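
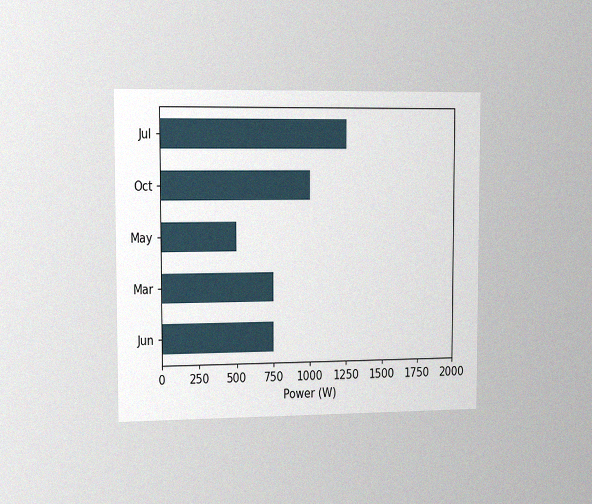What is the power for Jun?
750W

The chart is viewed slightly from the left, with some photo noise. Reading along the chart's x-axis, the Jun bar reaches 750W.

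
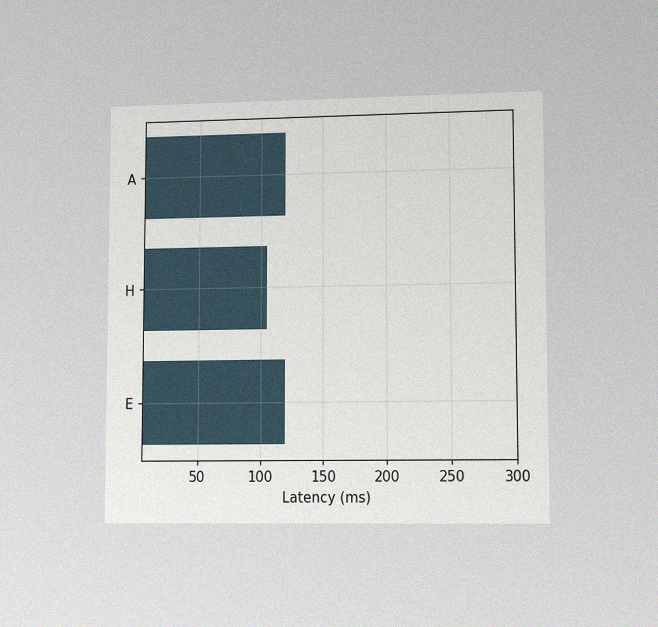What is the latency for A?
The chart is viewed at a slight angle, with some photo noise. Reading along the chart's x-axis, the A bar reaches 120ms.

120ms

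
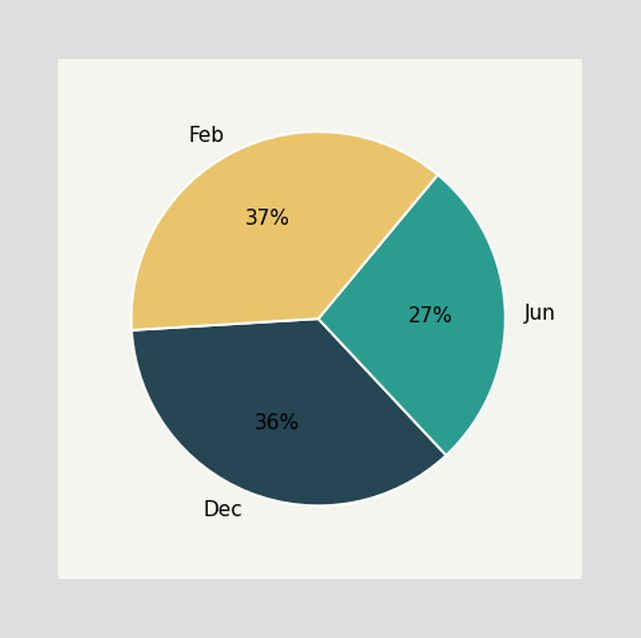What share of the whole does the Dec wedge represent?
36%

The Dec slice takes up 36% of the pie.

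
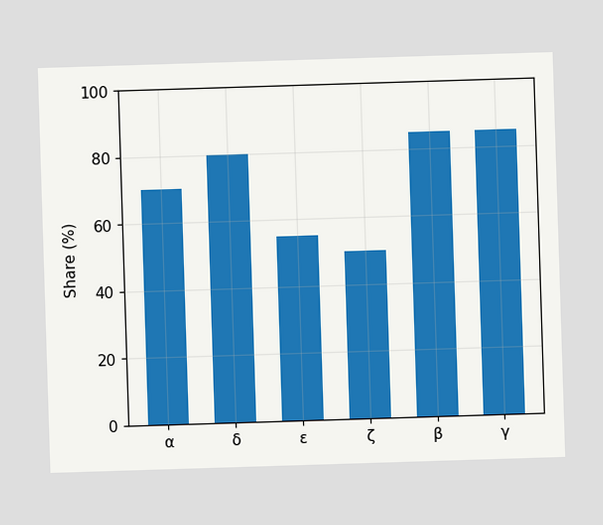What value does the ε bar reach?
Reading along the chart's y-axis, the ε bar reaches 55%.

55%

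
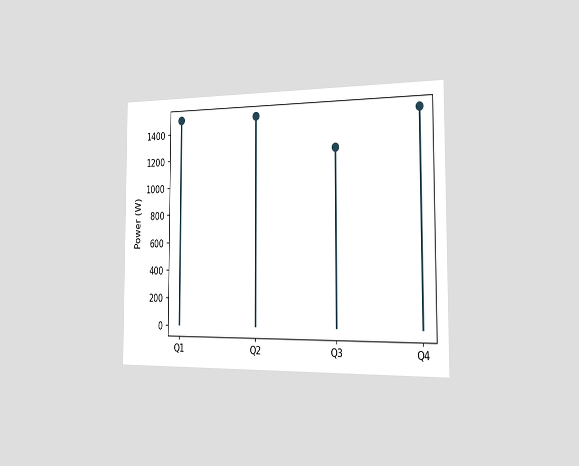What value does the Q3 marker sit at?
1250W

The chart is viewed slightly from the right. The Q3 marker sits at 1250W.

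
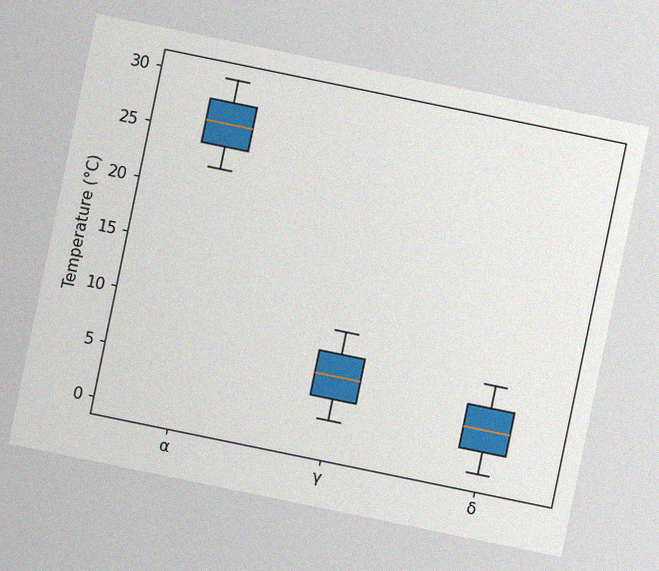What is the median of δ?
4°C

The chart is tilted about 12° clockwise, with some photo noise. The median line in the δ box sits at 4°C.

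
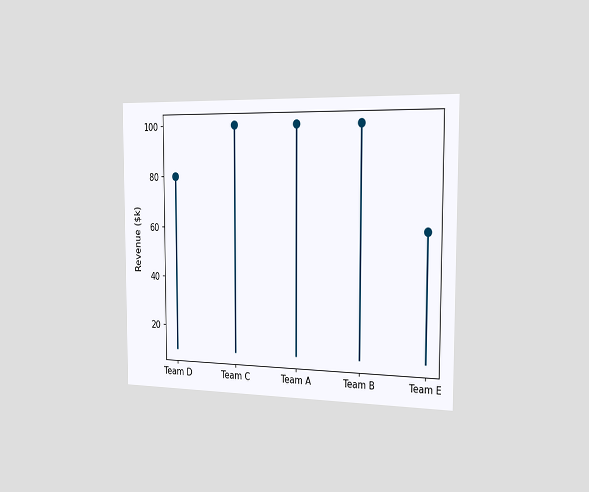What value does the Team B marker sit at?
$100k

The chart is viewed slightly from the right. The Team B marker sits at $100k.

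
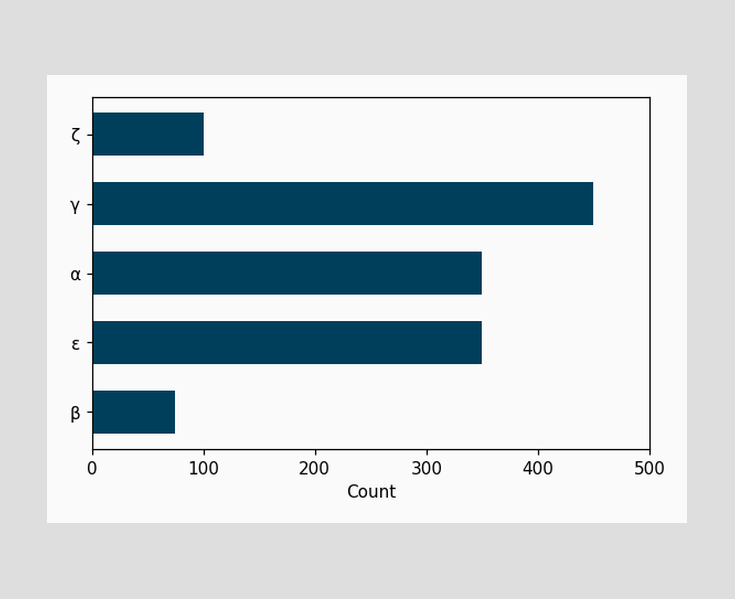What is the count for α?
Reading along the chart's x-axis, the α bar reaches 350.

350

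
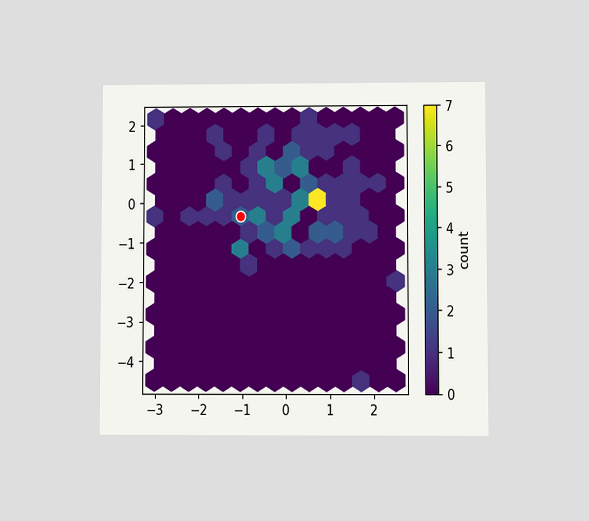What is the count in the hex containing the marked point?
The chart is viewed at a slight angle. The marked hex reads 2 on the colorbar.

2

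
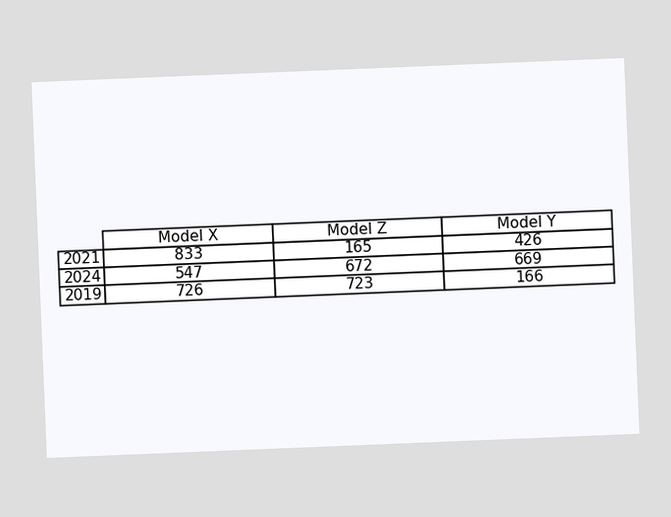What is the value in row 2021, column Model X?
833

The chart is tilted about 2° counter-clockwise. The (2021, Model X) cell reads 833.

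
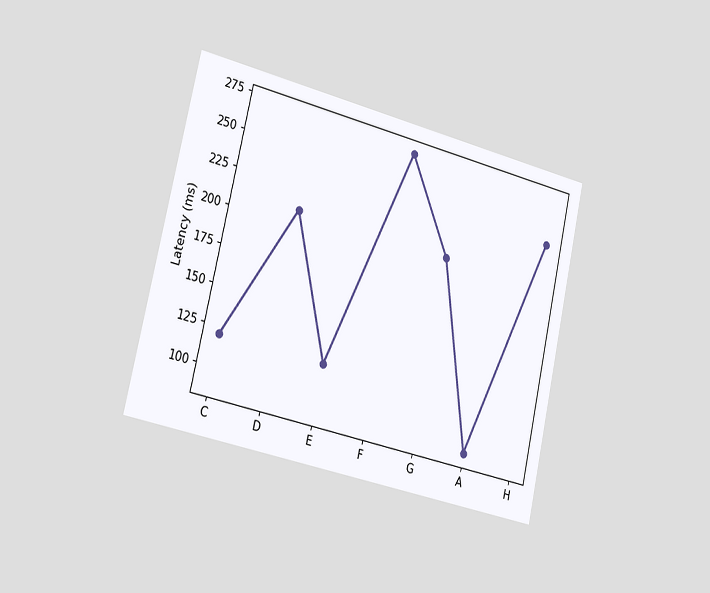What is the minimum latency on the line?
The chart is tilted about 13° clockwise and viewed slightly from the left. The lowest point is at A, and reading across to the y-axis gives 90ms.

90ms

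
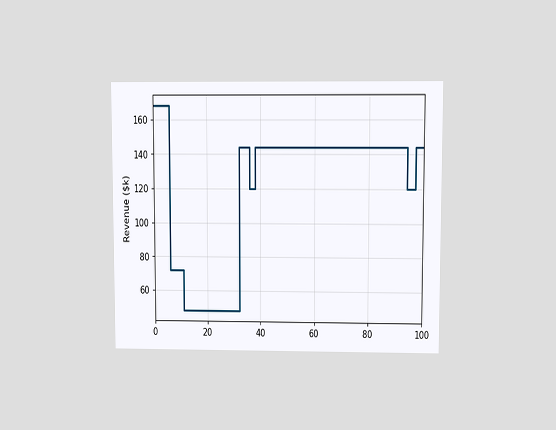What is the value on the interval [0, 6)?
$168k

The chart is viewed at a slight angle. On [0, 6) the step sits at $168k.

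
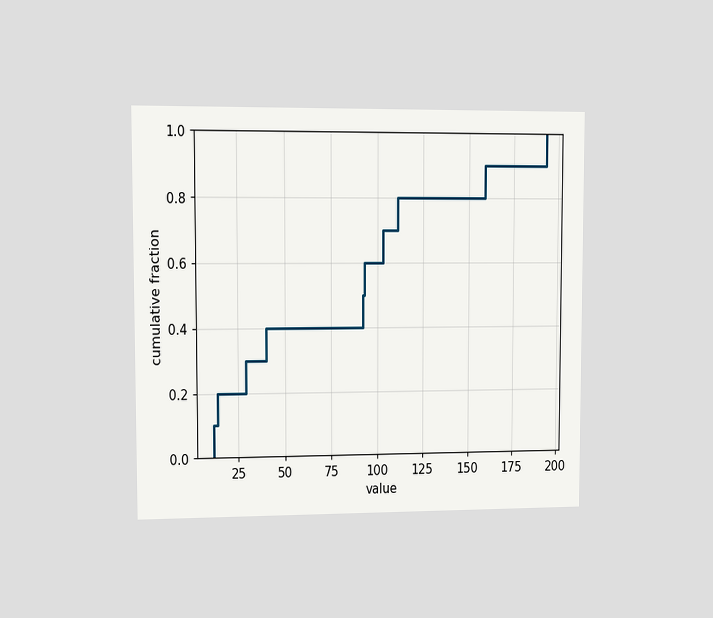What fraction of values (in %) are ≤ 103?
70%

The chart is viewed at a slight angle. At x=103 the ECDF step is at 70%.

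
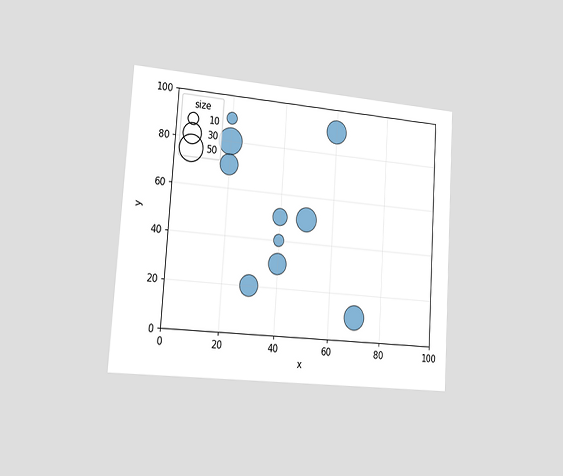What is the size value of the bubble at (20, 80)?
The chart is tilted about 4° clockwise and viewed slightly from the left. Matching the bubble at (20, 80) against the size legend gives 50.

50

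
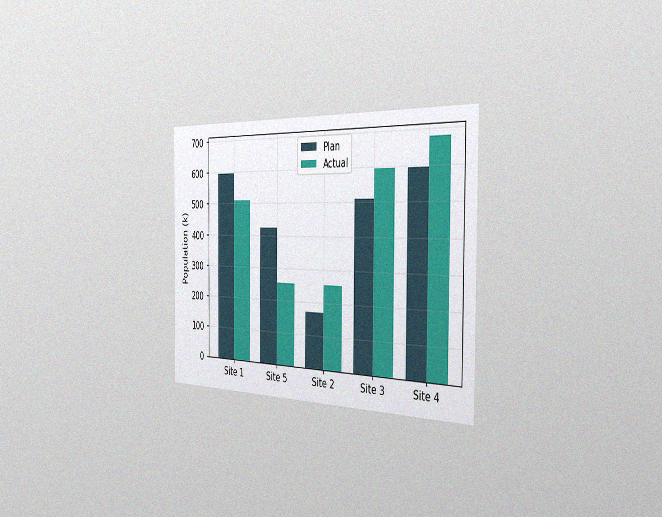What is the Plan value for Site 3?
The chart is viewed slightly from the right, with some photo noise. The Plan bar at Site 3 reaches 510k on the y-axis.

510k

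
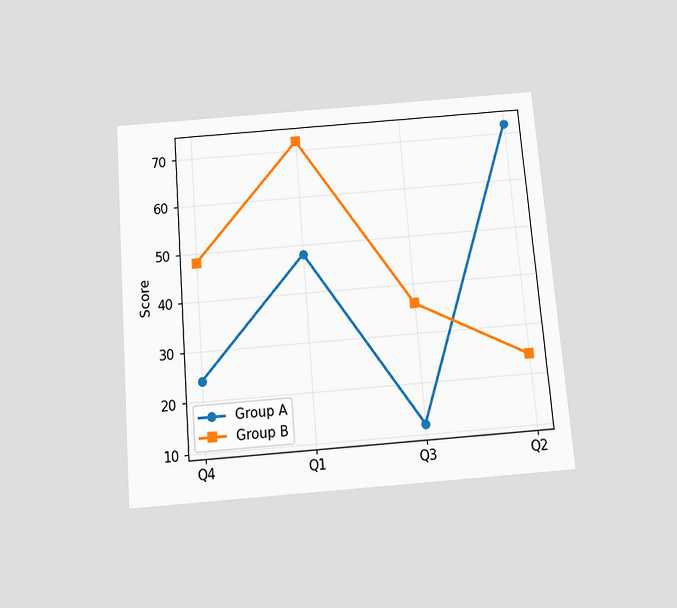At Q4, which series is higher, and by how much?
Group B, by 24

The chart is tilted about 5° counter-clockwise and viewed slightly from below. At Q4, Group B sits above the other line by 24.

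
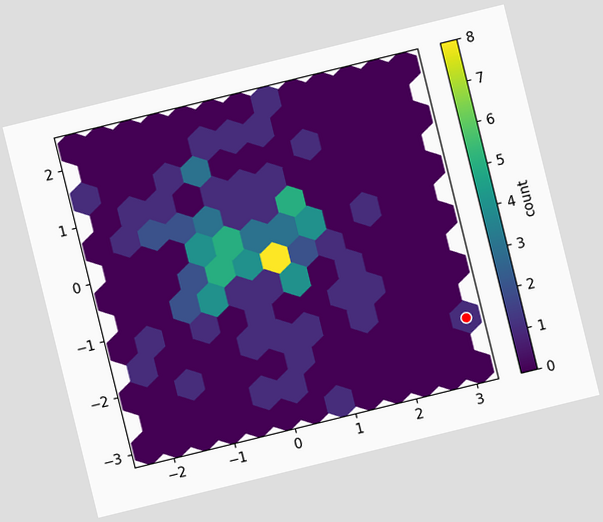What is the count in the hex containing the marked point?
1

The chart is tilted about 14° counter-clockwise. The marked hex reads 1 on the colorbar.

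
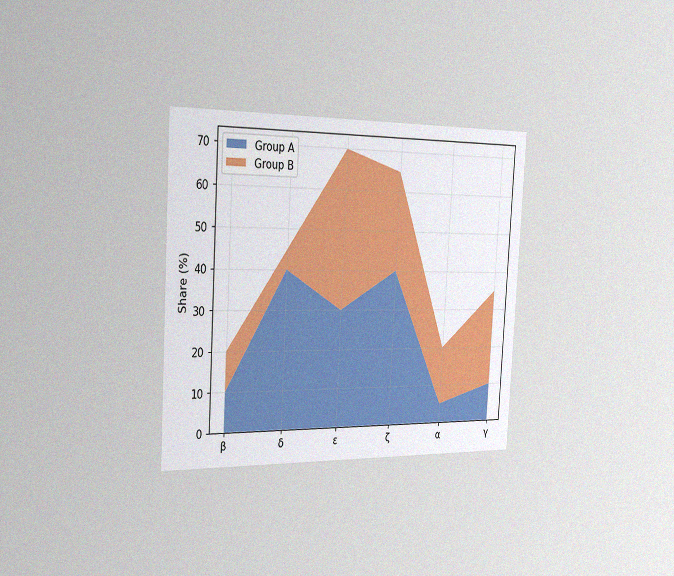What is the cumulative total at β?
20%

The chart is tilted about 3° clockwise and viewed slightly from the left, with some photo noise. The stacked total at β reaches 20%.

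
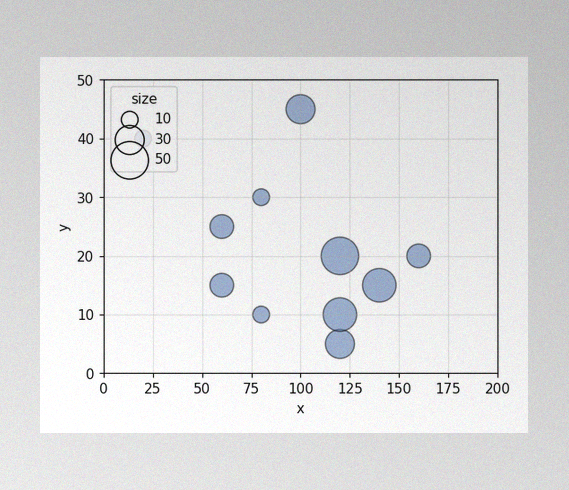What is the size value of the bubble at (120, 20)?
The image has some photo noise and uneven lighting. Matching the bubble at (120, 20) against the size legend gives 50.

50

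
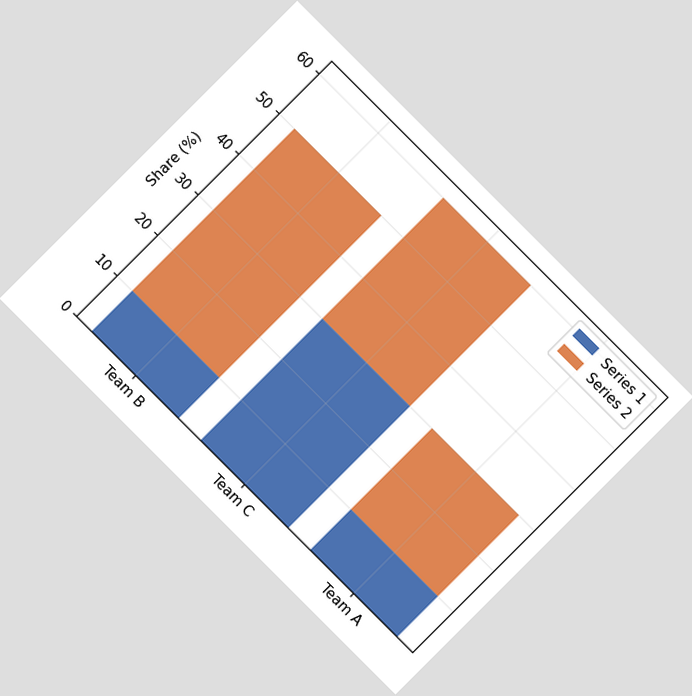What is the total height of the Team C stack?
60%

The chart is tilted about 45° clockwise. The Team C stack's top reaches 60% on the y-axis.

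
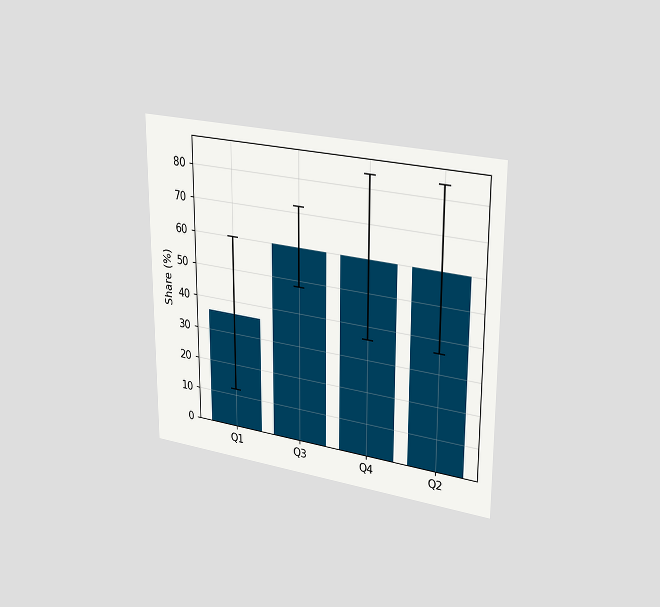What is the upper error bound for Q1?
The chart is viewed slightly from the right. The Q1 bar's upper whisker reaches 60%.

60%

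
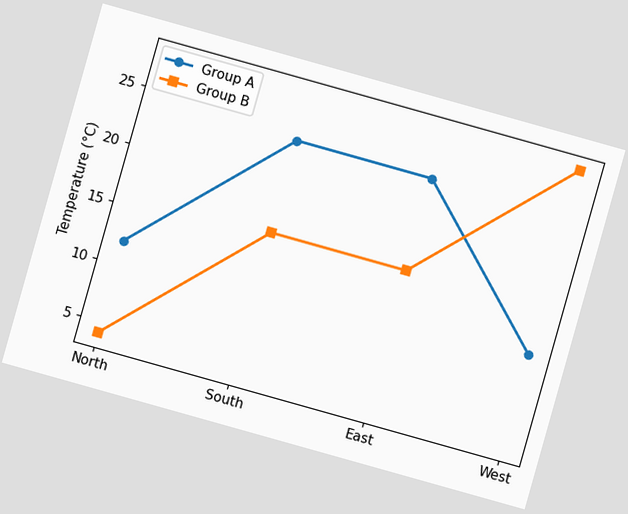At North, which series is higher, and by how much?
Group A, by 8°C

The chart is tilted about 16° clockwise. At North, Group A sits above the other line by 8°C.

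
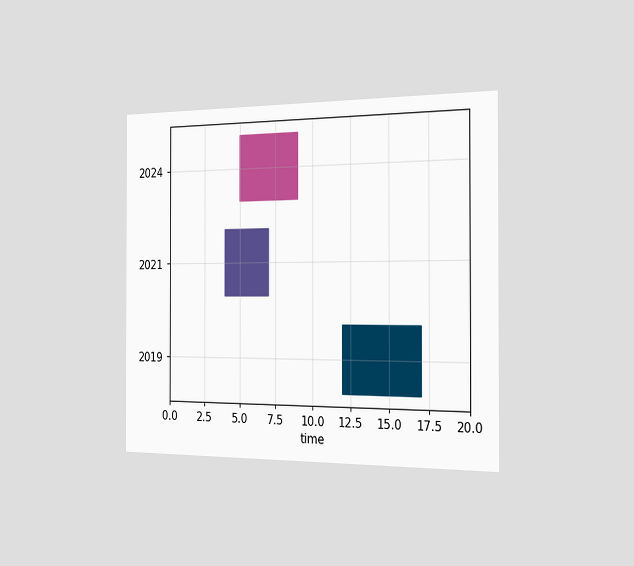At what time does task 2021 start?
4

The chart is viewed slightly from the right. The 2021 bar begins at t=4.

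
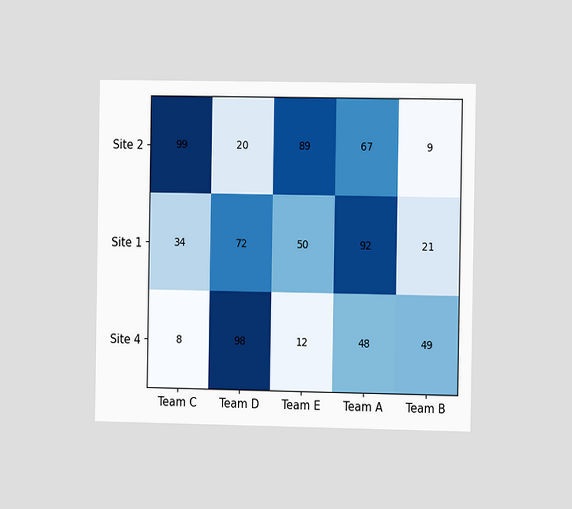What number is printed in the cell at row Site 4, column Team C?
The chart is viewed slightly from the right. The (Site 4, Team C) cell reads 8.

8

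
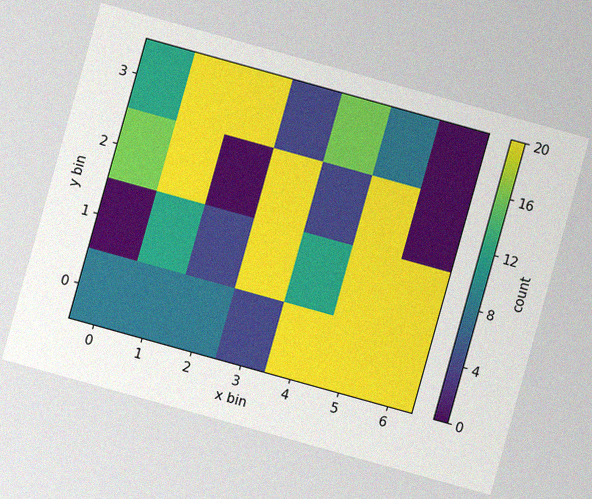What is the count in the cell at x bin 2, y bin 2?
0

The chart is tilted about 16° clockwise, with some photo noise. Matching the cell (2, 2) against the colorbar gives 0.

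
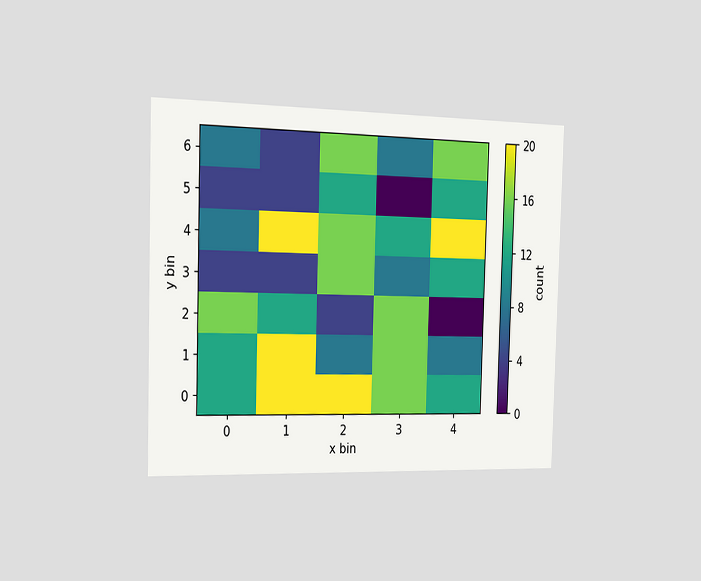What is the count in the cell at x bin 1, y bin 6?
The chart is viewed slightly from the left. Matching the cell (1, 6) against the colorbar gives 4.

4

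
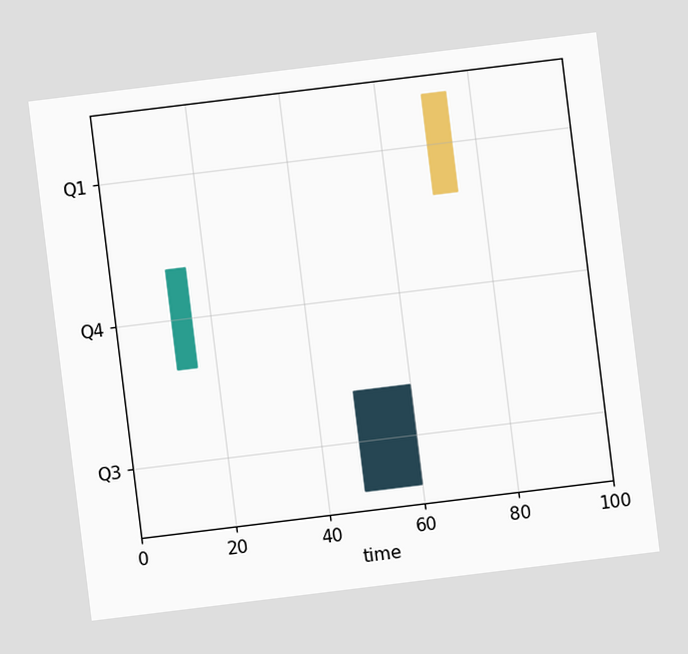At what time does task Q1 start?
70

The chart is tilted about 7° counter-clockwise. The Q1 bar begins at t=70.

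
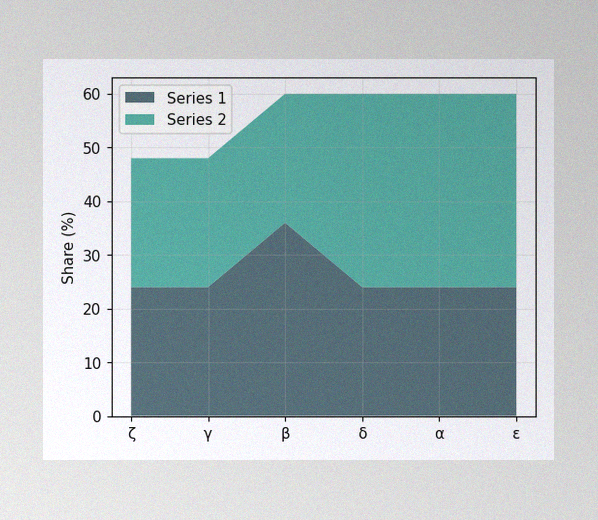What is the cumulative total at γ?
48%

The image has some photo noise and uneven lighting. The stacked total at γ reaches 48%.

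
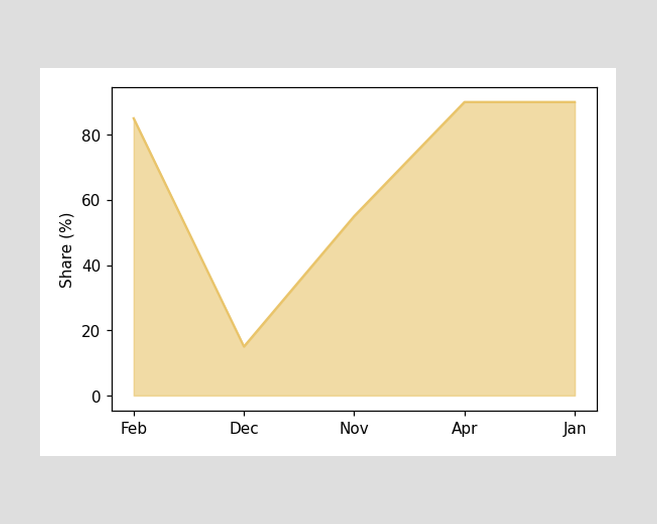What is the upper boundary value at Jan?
90%

At Jan the upper boundary is at 90%.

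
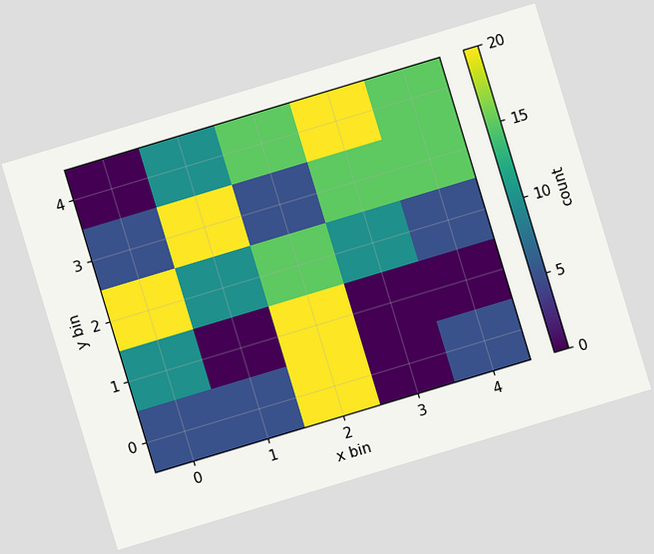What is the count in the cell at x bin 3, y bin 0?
0

The chart is tilted about 17° counter-clockwise. Matching the cell (3, 0) against the colorbar gives 0.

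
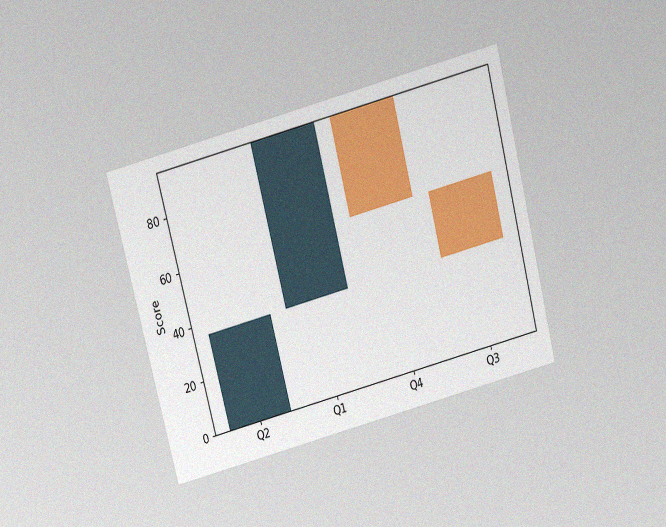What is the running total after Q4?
The chart is tilted about 15° counter-clockwise and viewed slightly from above, with some photo noise. After Q4 the running total reaches 60.

60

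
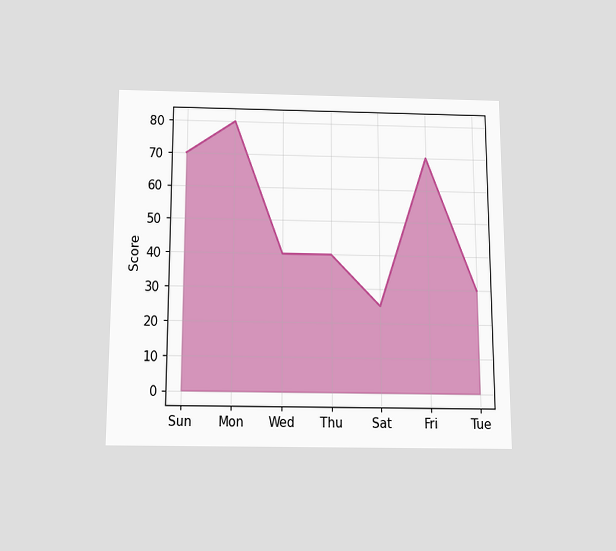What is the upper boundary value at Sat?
25

The chart is viewed slightly from below. At Sat the upper boundary is at 25.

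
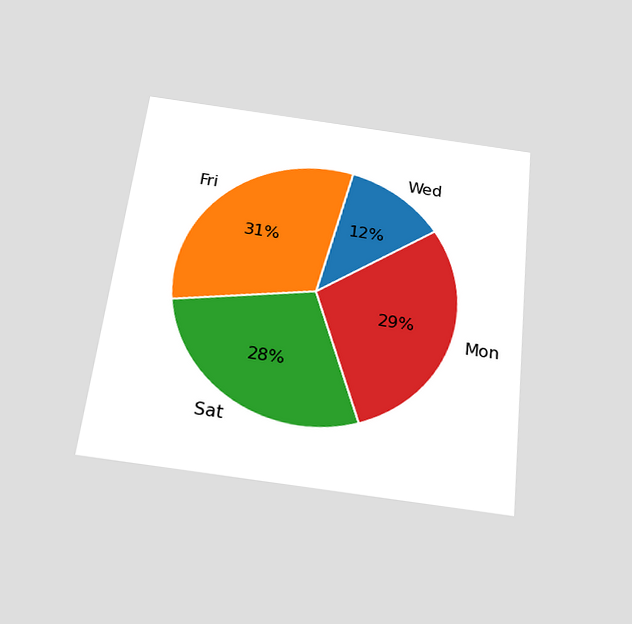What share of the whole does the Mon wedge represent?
The chart is tilted about 6° clockwise and viewed slightly from below. The Mon slice takes up 29% of the pie.

29%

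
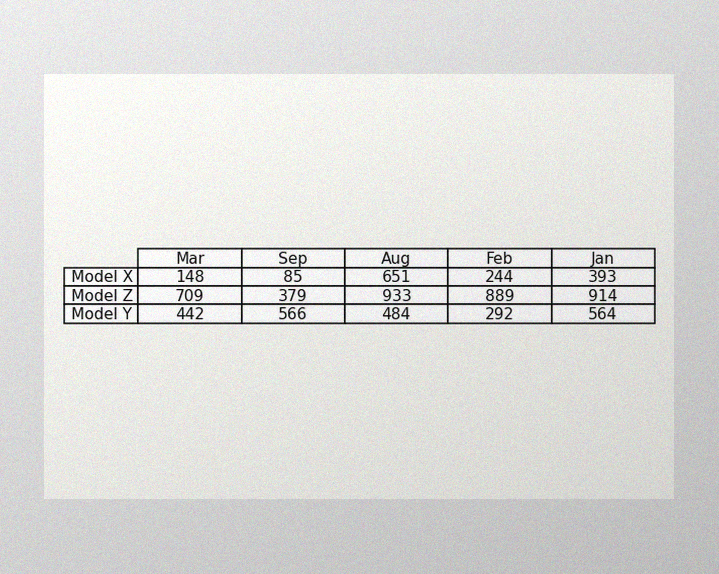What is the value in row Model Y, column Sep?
The image has some photo noise and uneven lighting. The (Model Y, Sep) cell reads 566.

566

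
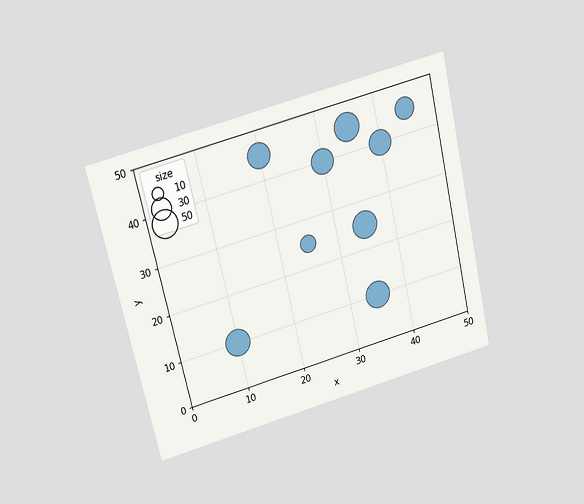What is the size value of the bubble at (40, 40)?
The chart is tilted about 13° counter-clockwise and viewed slightly from above. Matching the bubble at (40, 40) against the size legend gives 40.

40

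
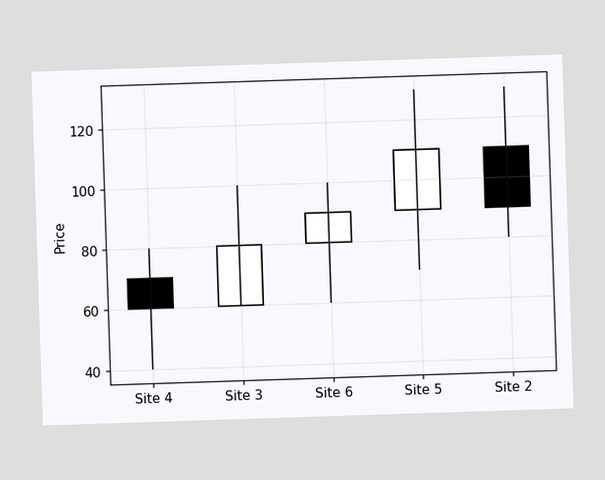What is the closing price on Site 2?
The Site 2 candle closes at 90.

90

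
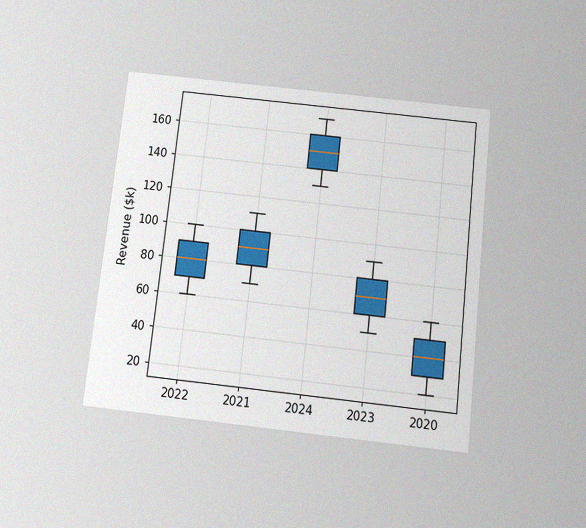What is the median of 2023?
The chart is tilted about 6° clockwise and viewed slightly from below, with some photo noise. The median line in the 2023 box sits at $70k.

$70k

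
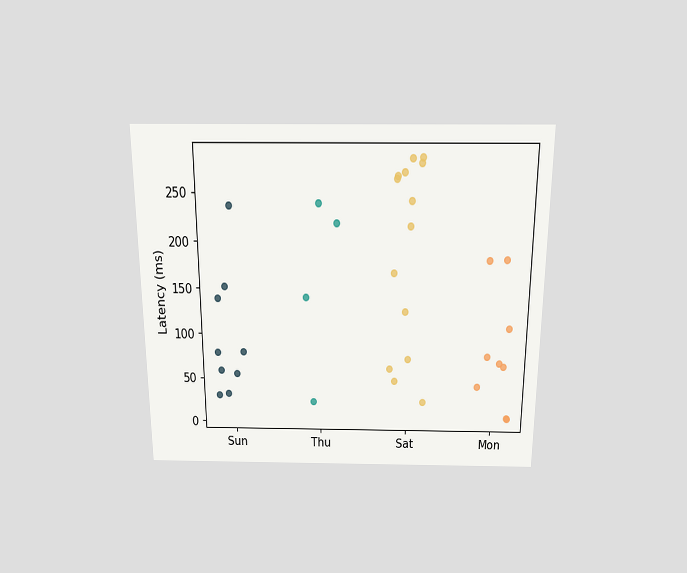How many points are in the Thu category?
The chart is viewed slightly from above. Counting the markers in the Thu column gives 4.

4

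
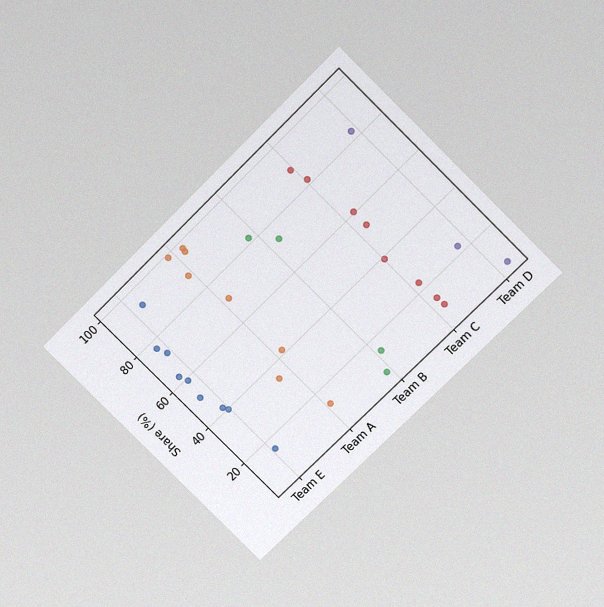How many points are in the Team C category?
The chart is tilted about 45° counter-clockwise and viewed slightly from above, with some photo noise. Counting the markers in the Team C column gives 8.

8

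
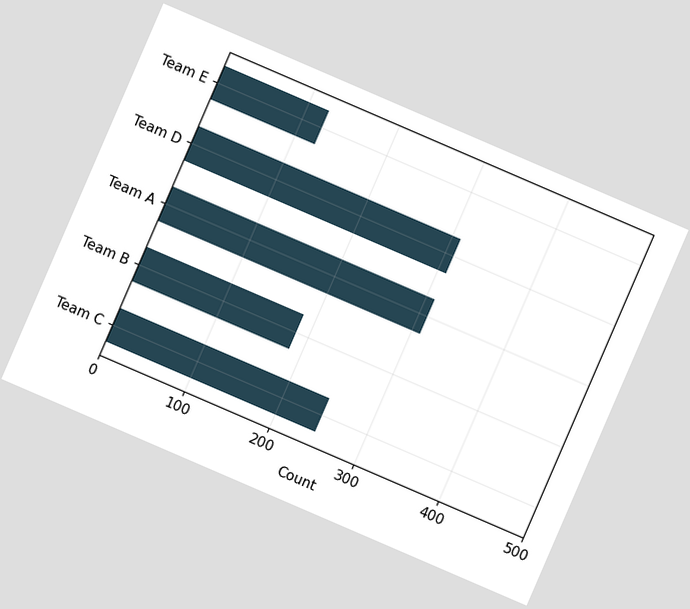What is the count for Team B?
The chart is tilted about 23° clockwise. Reading along the chart's x-axis, the Team B bar reaches 186.

186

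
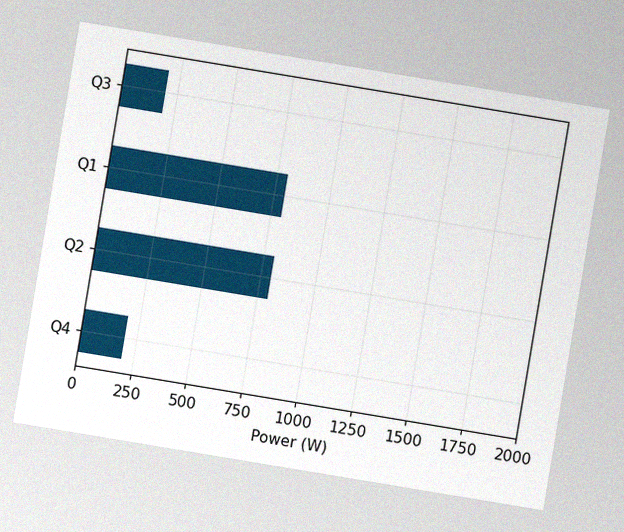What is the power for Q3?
The chart is tilted about 9° clockwise, with some photo noise. Reading along the chart's x-axis, the Q3 bar reaches 200W.

200W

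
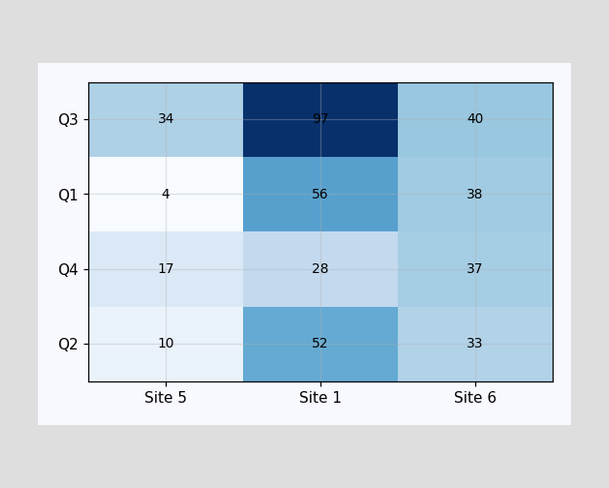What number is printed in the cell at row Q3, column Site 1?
97

The (Q3, Site 1) cell reads 97.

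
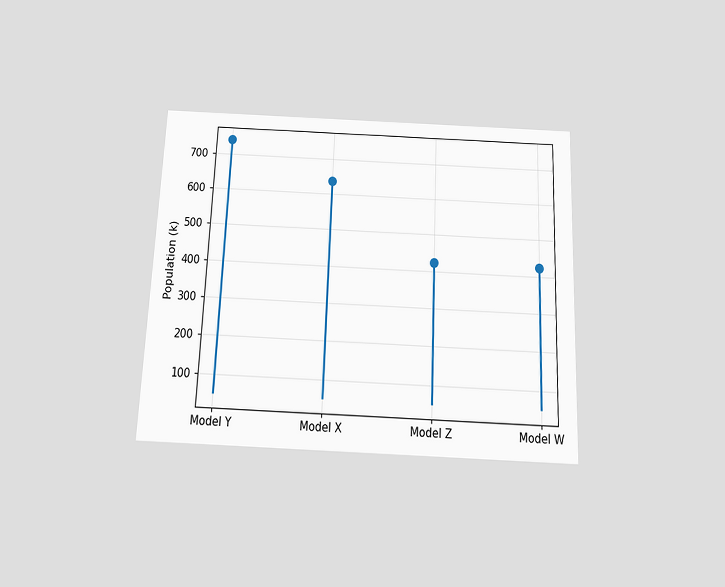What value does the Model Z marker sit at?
The chart is tilted about 2° clockwise and viewed slightly from below. The Model Z marker sits at 424k.

424k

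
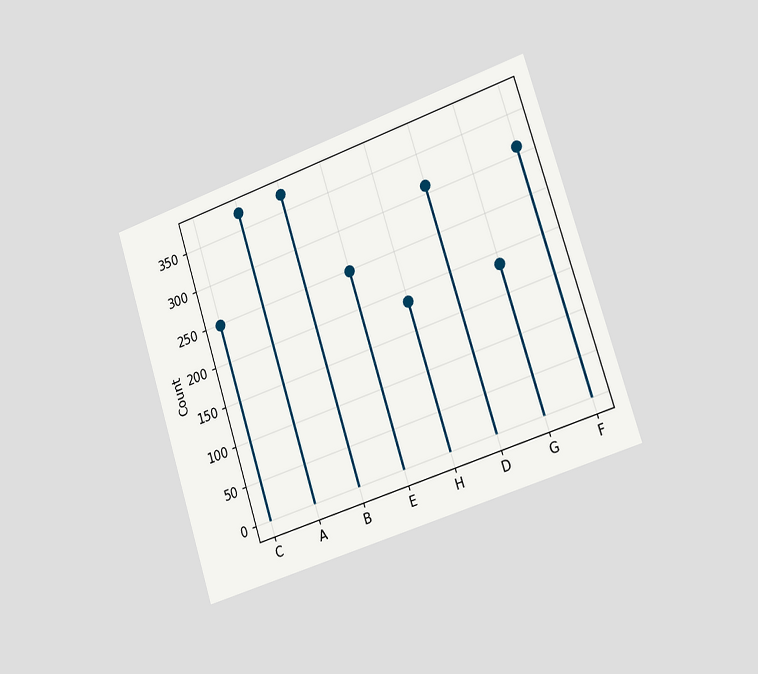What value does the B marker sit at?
The chart is tilted about 18° counter-clockwise and viewed slightly from the right. The B marker sits at 372.

372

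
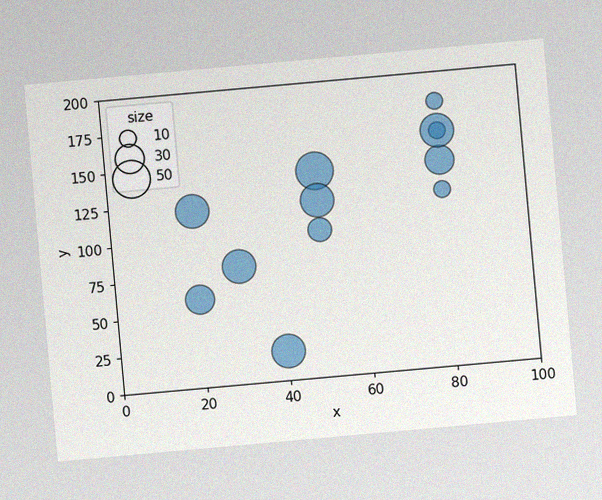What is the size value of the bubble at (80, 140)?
30

The chart is tilted about 5° counter-clockwise, with some photo noise. Matching the bubble at (80, 140) against the size legend gives 30.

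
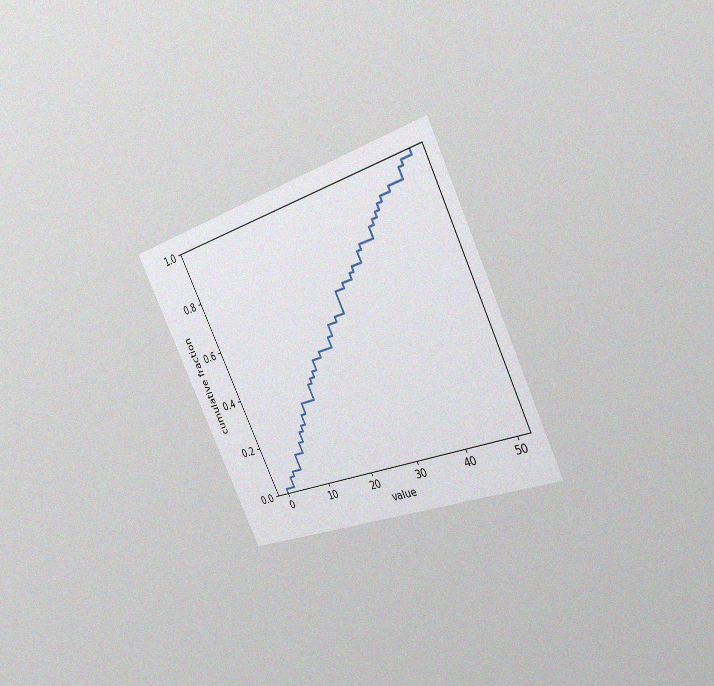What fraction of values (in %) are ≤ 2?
6%

The chart is tilted about 26° counter-clockwise and viewed slightly from the right, with some photo noise. At x=2 the ECDF step is at 6%.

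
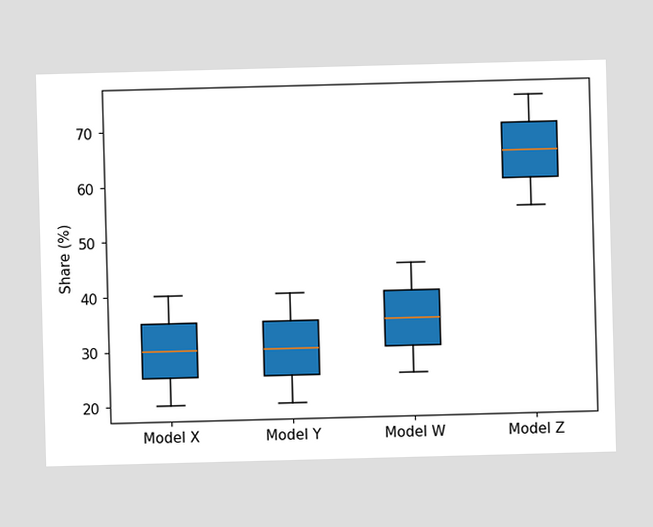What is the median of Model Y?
The median line in the Model Y box sits at 30%.

30%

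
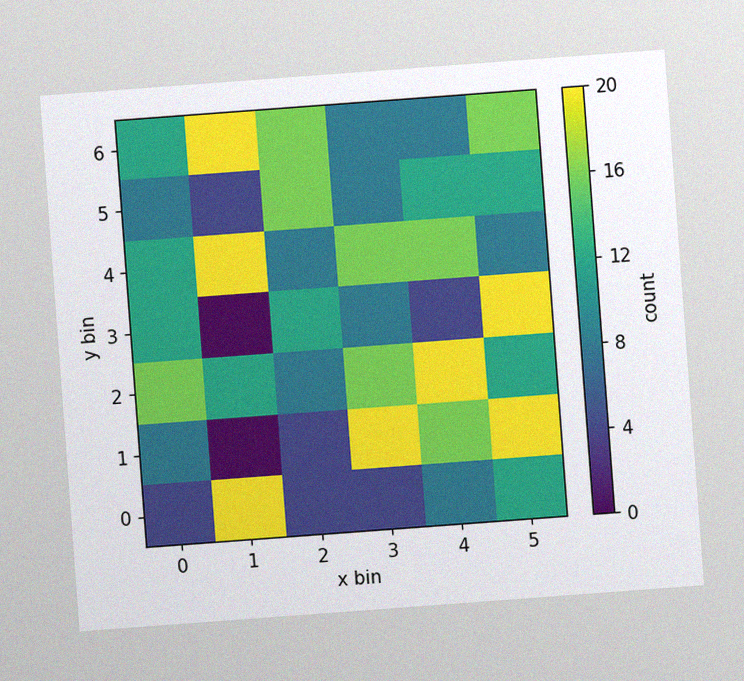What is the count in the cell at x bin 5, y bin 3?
20

The chart is tilted about 4° counter-clockwise, with some photo noise. Matching the cell (5, 3) against the colorbar gives 20.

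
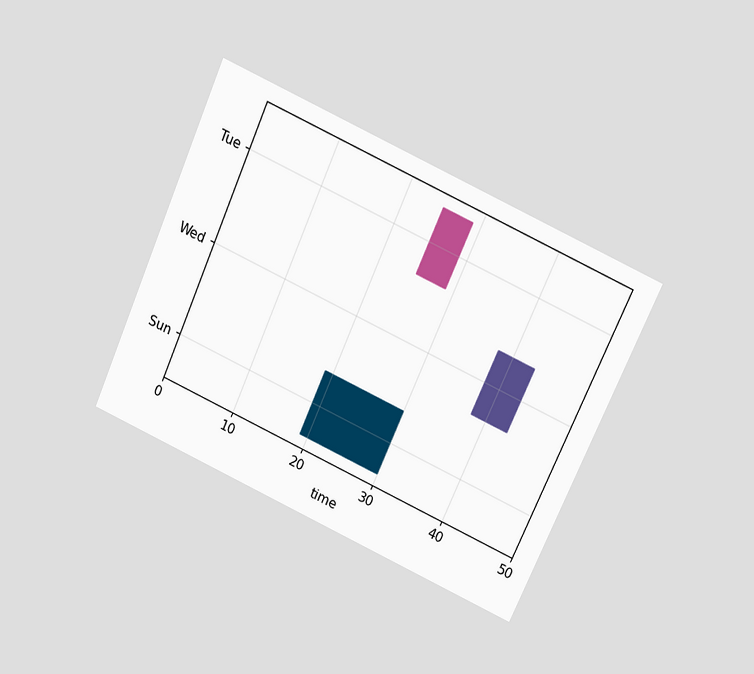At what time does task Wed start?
38

The chart is tilted about 24° clockwise and viewed slightly from above. The Wed bar begins at t=38.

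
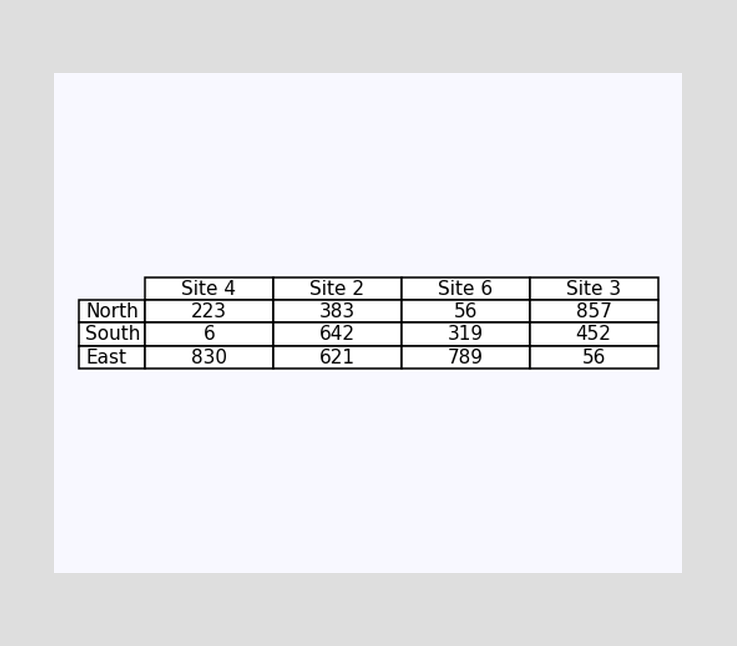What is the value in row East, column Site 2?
The (East, Site 2) cell reads 621.

621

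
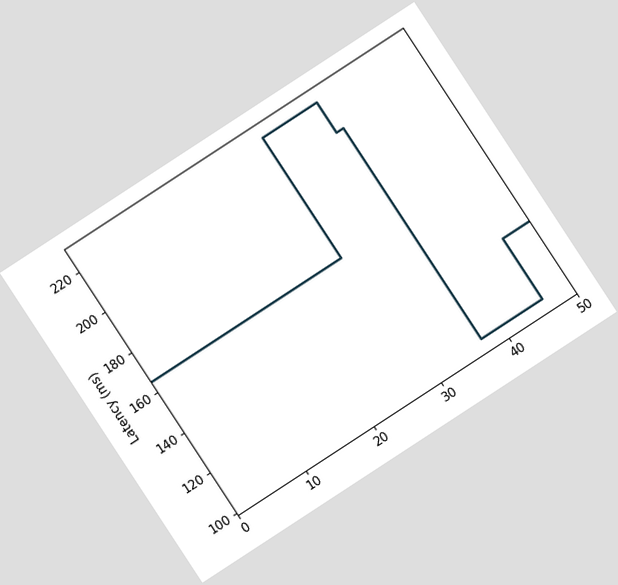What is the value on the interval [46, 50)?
135ms

The chart is tilted about 33° counter-clockwise. On [46, 50) the step sits at 135ms.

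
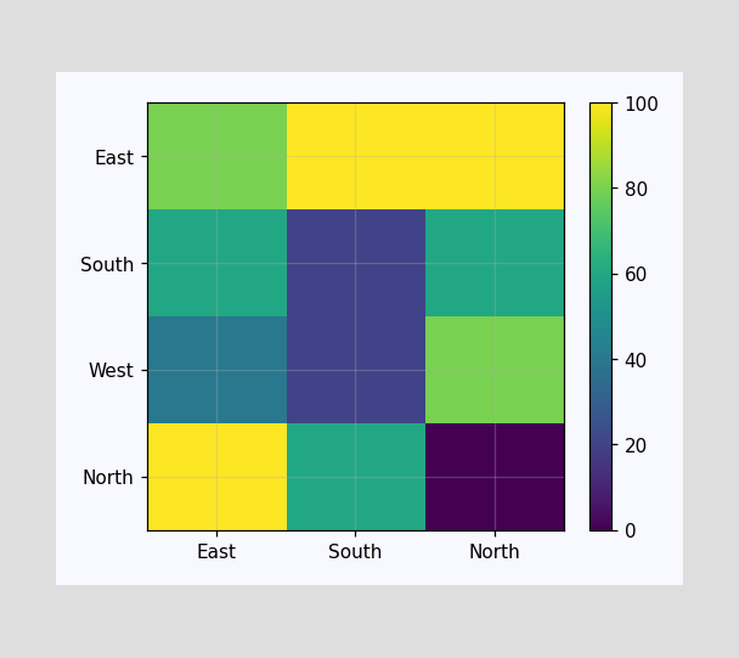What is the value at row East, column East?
Matching cell (East, East) against the colorbar gives 80.

80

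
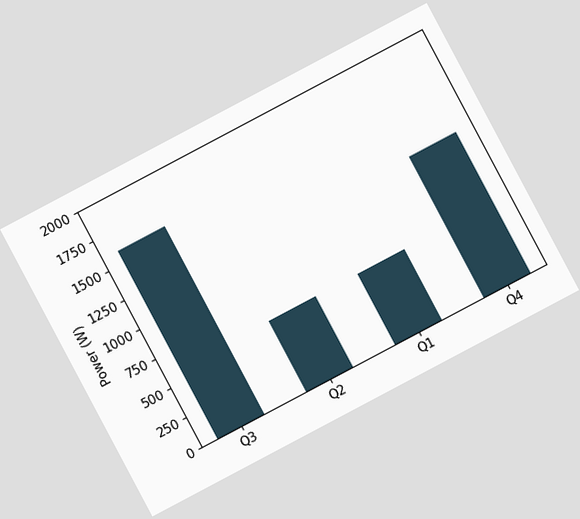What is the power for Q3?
The chart is tilted about 28° counter-clockwise. Reading along the chart's y-axis, the Q3 bar reaches 1600W.

1600W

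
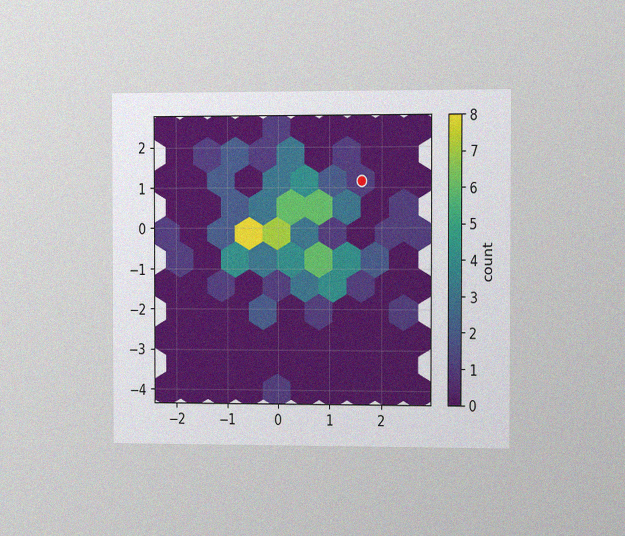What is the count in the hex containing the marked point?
The chart is viewed slightly from the right, with some photo noise. The marked hex reads 1 on the colorbar.

1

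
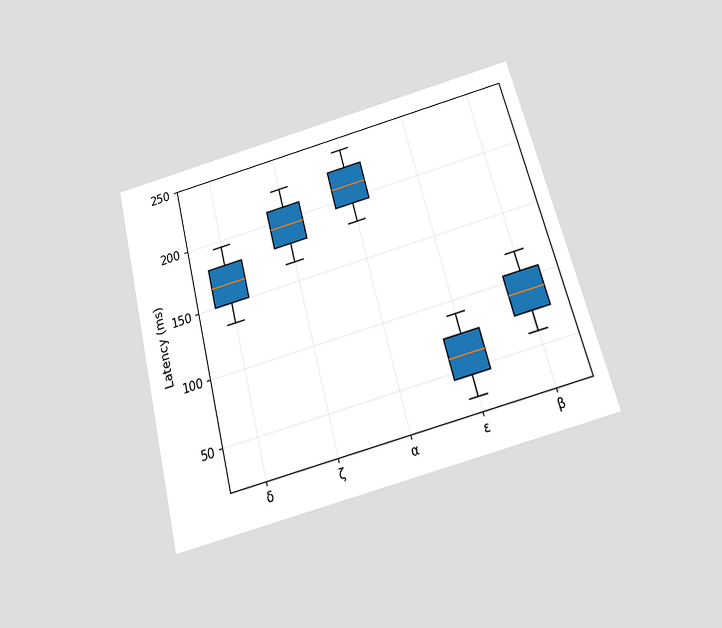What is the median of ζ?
The chart is tilted about 15° counter-clockwise and viewed slightly from below. The median line in the ζ box sits at 195ms.

195ms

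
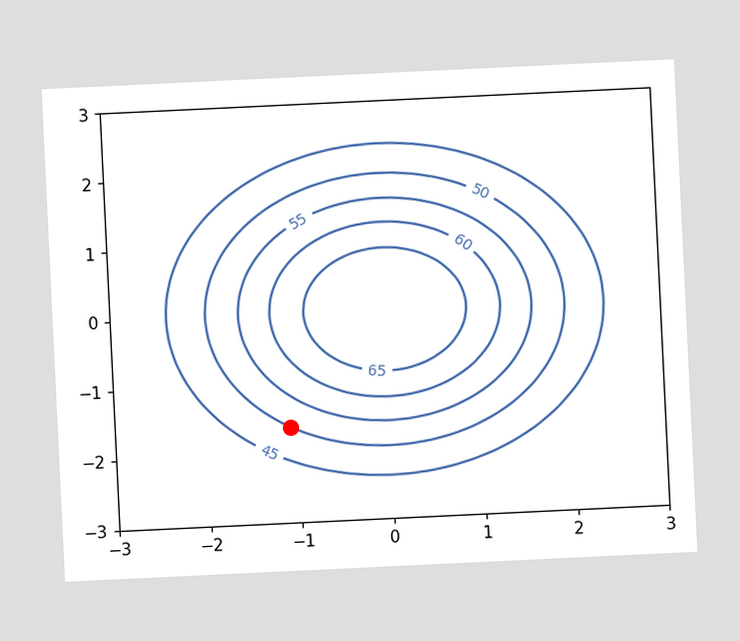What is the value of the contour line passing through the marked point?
50

The chart is tilted about 3° counter-clockwise. The marked point sits on the contour labelled 50.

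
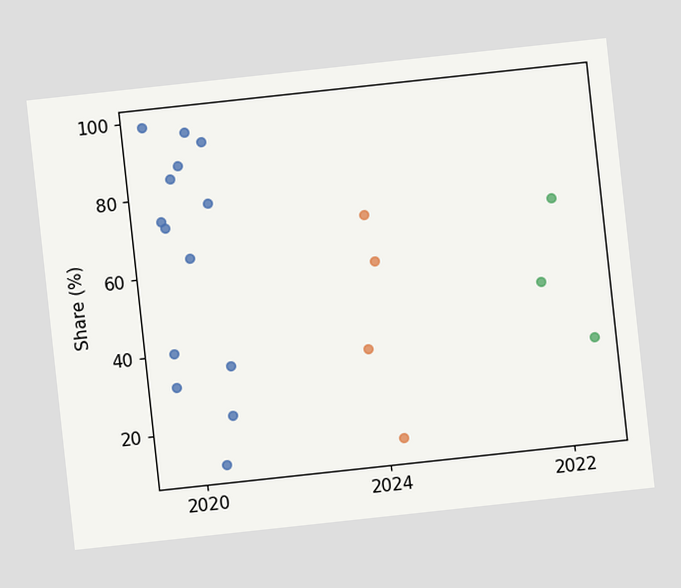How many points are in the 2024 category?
4

The chart is tilted about 6° counter-clockwise. Counting the markers in the 2024 column gives 4.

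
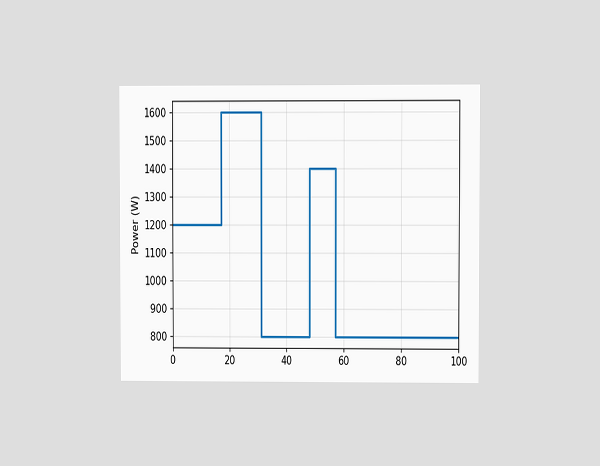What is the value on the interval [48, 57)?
1400W

The chart is viewed at a slight angle. On [48, 57) the step sits at 1400W.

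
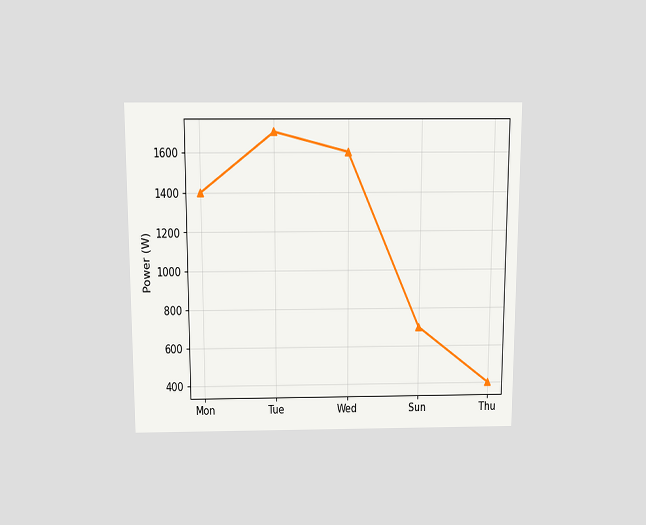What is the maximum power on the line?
The chart is viewed slightly from above. The highest point is at Tue, and reading across to the y-axis gives 1700W.

1700W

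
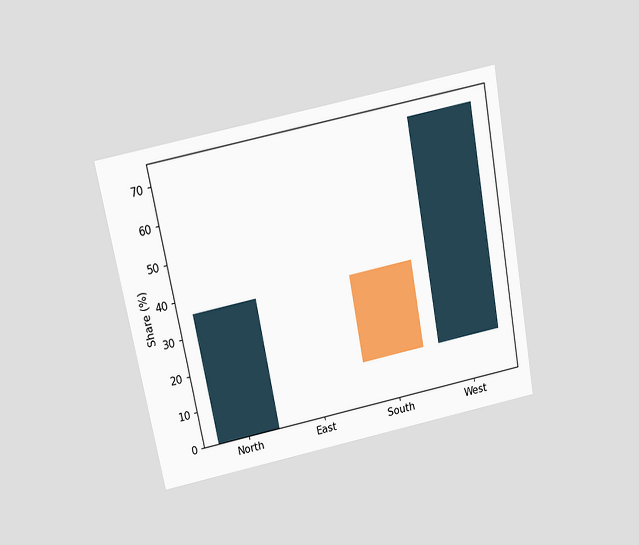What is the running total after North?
36%

The chart is tilted about 11° counter-clockwise and viewed slightly from above. After North the running total reaches 36%.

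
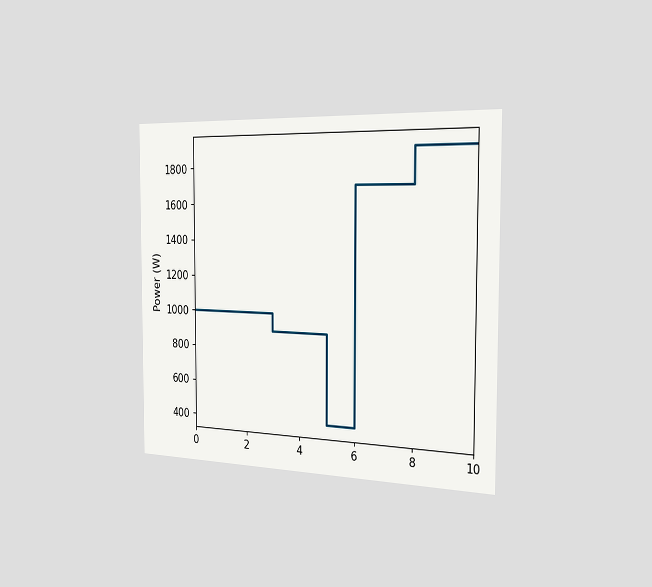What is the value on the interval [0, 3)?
The chart is viewed slightly from the right. On [0, 3) the step sits at 1000W.

1000W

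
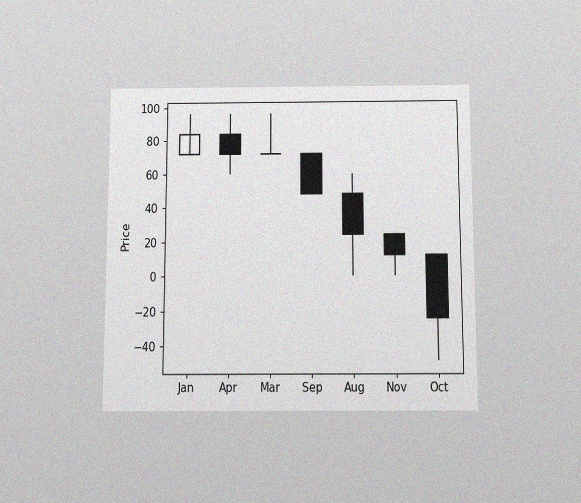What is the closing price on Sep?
The chart is viewed slightly from below, with some photo noise. The Sep candle closes at 48.

48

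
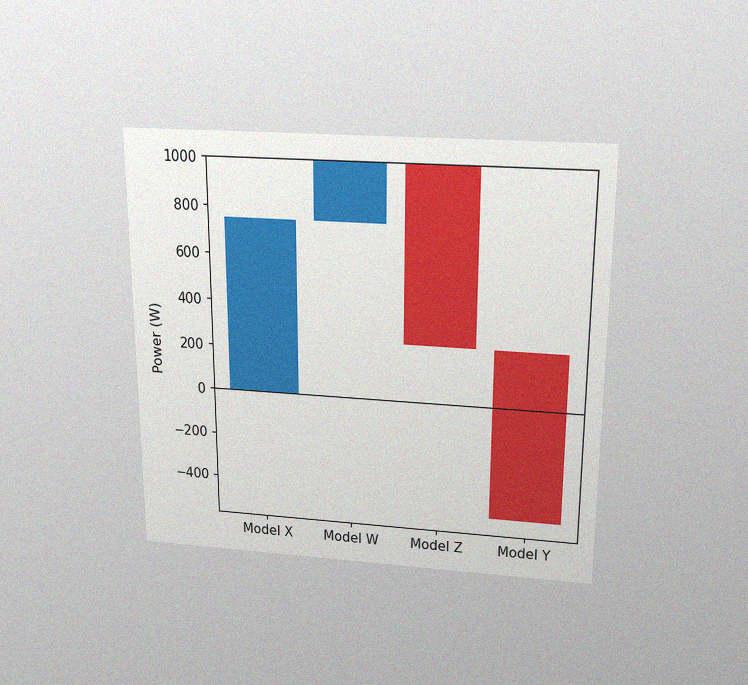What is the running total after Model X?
The chart is viewed slightly from above, with some photo noise. After Model X the running total reaches 750W.

750W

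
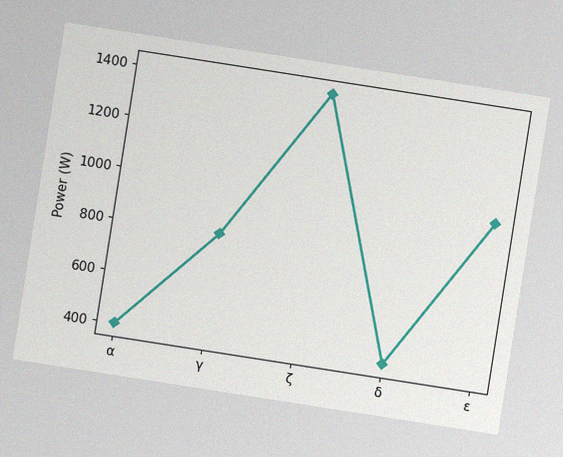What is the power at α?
400W

The chart is tilted about 9° clockwise, with some photo noise. At α, the line is at 400W.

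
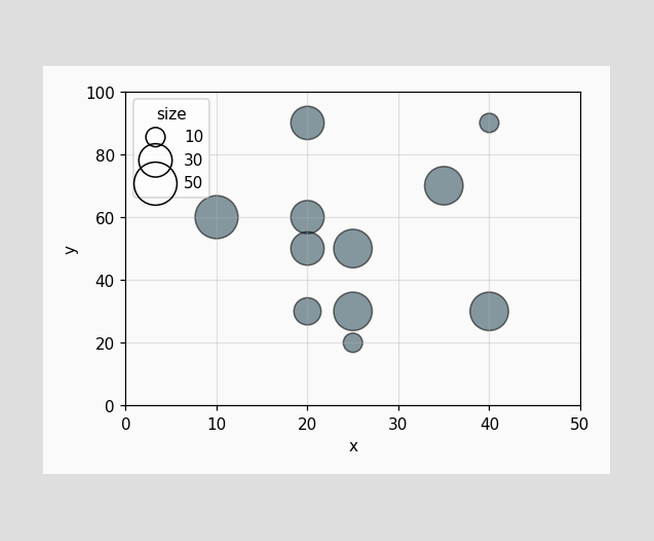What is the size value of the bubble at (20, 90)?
Matching the bubble at (20, 90) against the size legend gives 30.

30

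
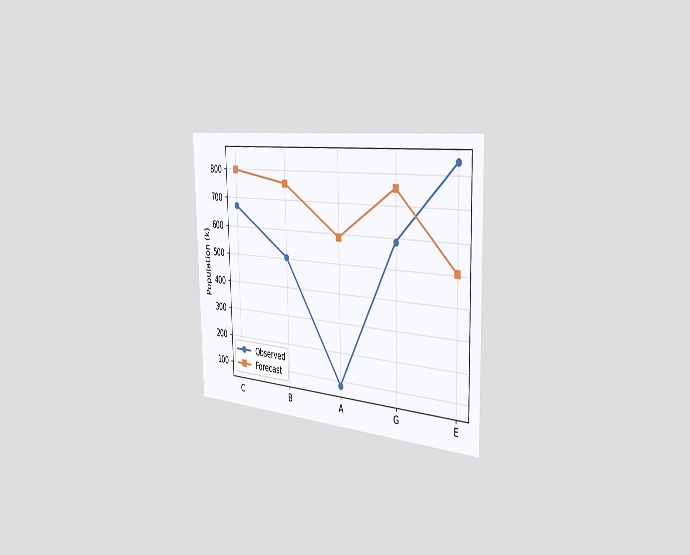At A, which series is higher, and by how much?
Forecast, by 504k

The chart is viewed slightly from the right. At A, Forecast sits above the other line by 504k.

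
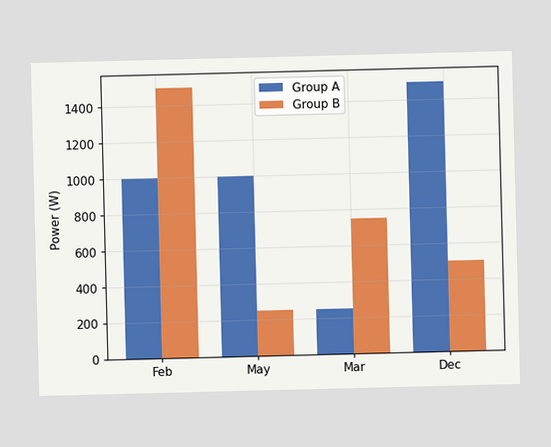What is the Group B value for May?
250W

The Group B bar at May reaches 250W on the y-axis.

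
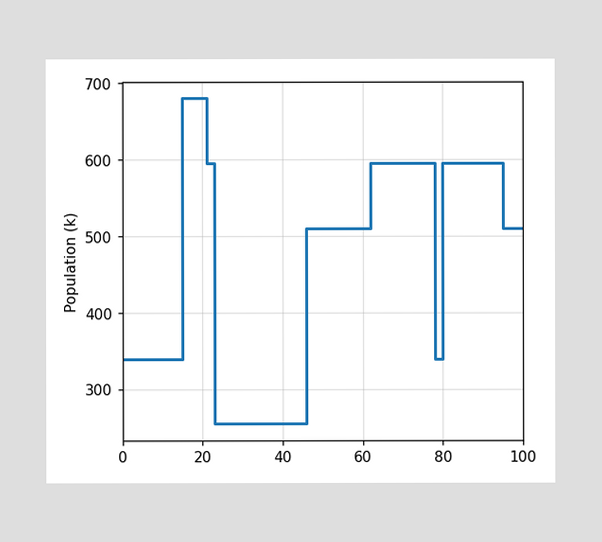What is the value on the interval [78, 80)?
On [78, 80) the step sits at 340k.

340k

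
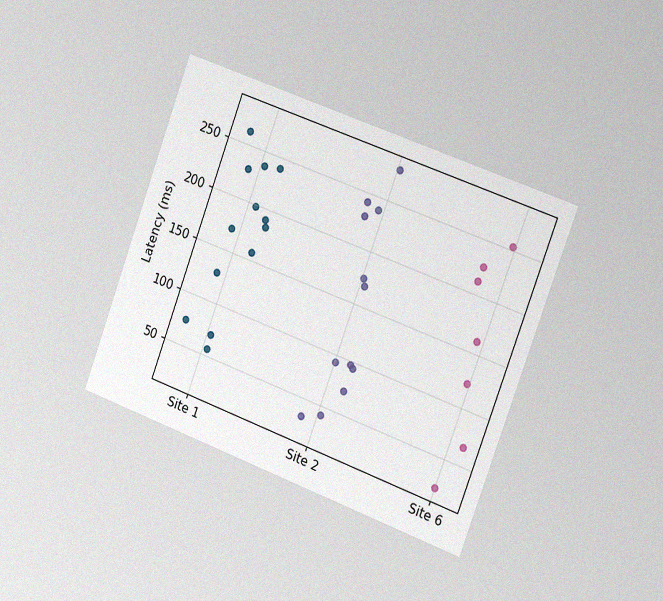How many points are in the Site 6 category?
7

The chart is tilted about 20° clockwise and viewed slightly from the right, with some photo noise. Counting the markers in the Site 6 column gives 7.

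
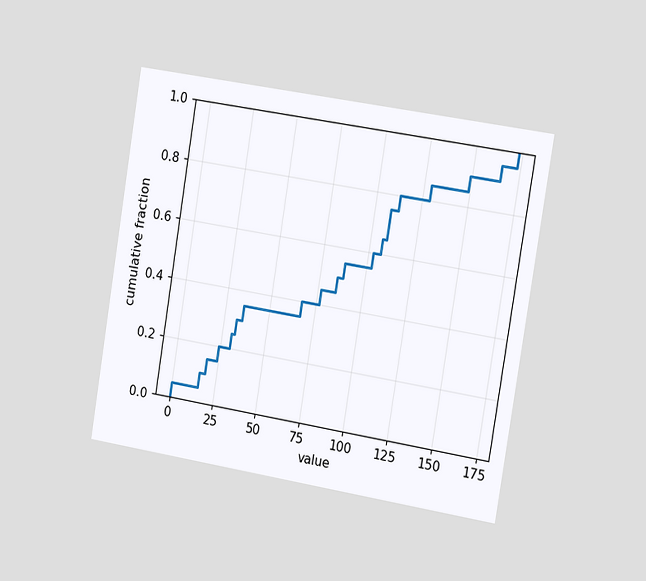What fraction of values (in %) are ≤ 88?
The chart is tilted about 9° clockwise and viewed slightly from the right. At x=88 the ECDF step is at 55%.

55%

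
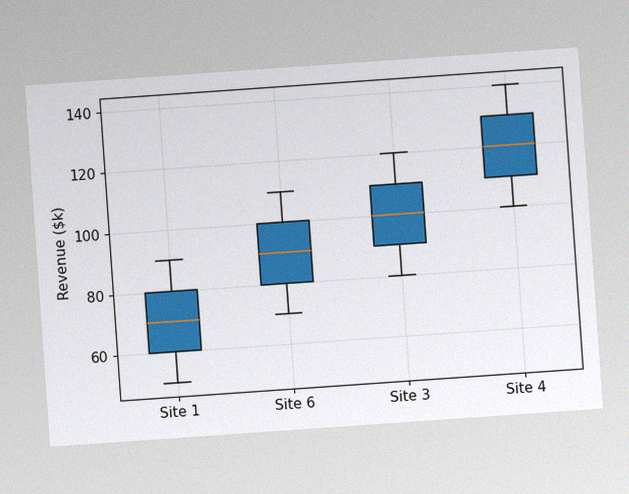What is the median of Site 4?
$120k

The chart is tilted about 4° counter-clockwise, with some photo noise. The median line in the Site 4 box sits at $120k.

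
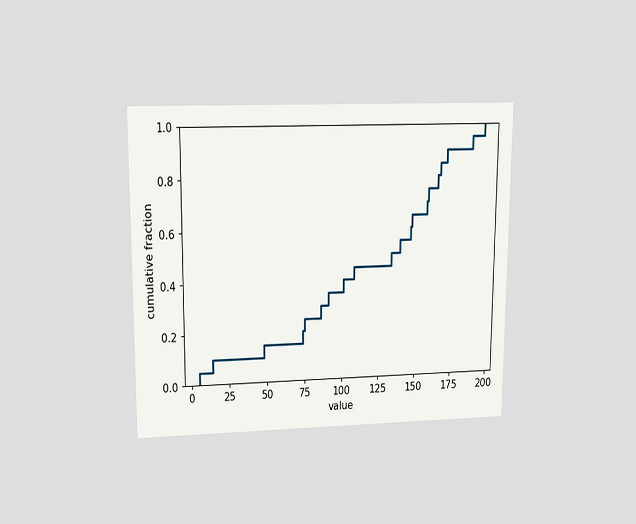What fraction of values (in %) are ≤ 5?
The chart is viewed slightly from above. At x=5 the ECDF step is at 5%.

5%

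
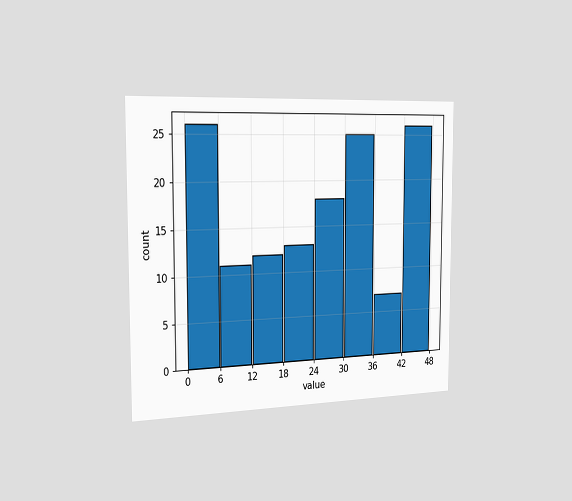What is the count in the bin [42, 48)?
26

The chart is viewed slightly from the left. The [42, 48) bin has height 26.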